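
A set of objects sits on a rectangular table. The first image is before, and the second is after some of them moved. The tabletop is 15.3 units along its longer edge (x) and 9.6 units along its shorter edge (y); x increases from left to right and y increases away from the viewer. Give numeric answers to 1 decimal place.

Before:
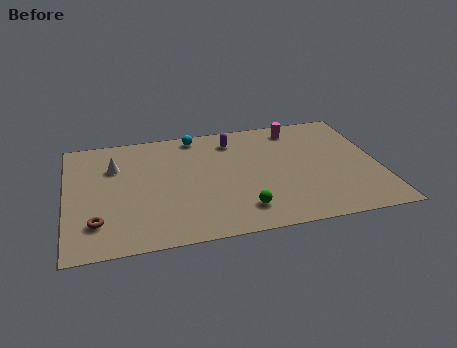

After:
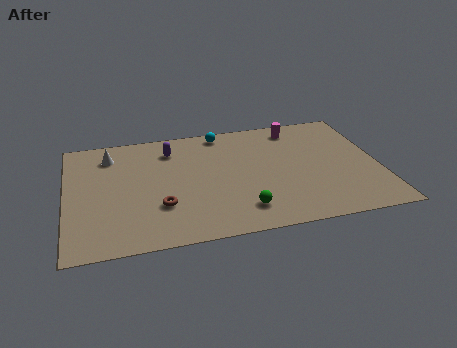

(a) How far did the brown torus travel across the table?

3.2

From (1.4, 2.3) to (4.5, 3.0), the brown torus covered √(3.1² + 0.7²) ≈ 3.2 units.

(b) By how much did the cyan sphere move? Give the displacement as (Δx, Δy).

(1.3, 0.0)

From the two frames, the cyan sphere sits at roughly (6.5, 8.6) before and (7.8, 8.6) after.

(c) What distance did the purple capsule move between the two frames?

3.1

From (8.3, 7.8) to (5.2, 7.6), the purple capsule covered √(3.1² + 0.2²) ≈ 3.1 units.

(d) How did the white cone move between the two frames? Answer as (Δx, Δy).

(-0.2, 1.0)

From the two frames, the white cone sits at roughly (2.4, 6.7) before and (2.2, 7.7) after.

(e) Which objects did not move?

the magenta cylinder and the green sphere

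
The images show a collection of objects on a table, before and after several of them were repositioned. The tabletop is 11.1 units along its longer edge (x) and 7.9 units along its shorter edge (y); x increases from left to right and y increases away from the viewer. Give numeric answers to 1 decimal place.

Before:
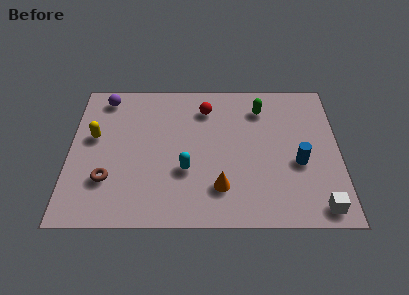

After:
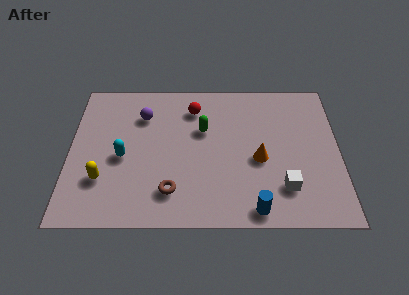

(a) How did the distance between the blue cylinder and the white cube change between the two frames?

-0.8

The distance was about 2.4 in the first image and 1.6 in the second, so they moved 0.8 units closer together.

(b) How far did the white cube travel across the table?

1.7

The white cube moved from about (10.2, 0.9) to (8.8, 1.9), a distance of √(1.4² + 1.0²) ≈ 1.7.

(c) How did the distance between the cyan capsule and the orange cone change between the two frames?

+3.9

They were about 1.7 units apart before and 5.6 after — 3.9 units further apart.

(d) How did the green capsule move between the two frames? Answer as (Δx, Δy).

(-2.4, -1.2)

The green capsule was at about (7.9, 6.2) and moved to about (5.5, 5.0).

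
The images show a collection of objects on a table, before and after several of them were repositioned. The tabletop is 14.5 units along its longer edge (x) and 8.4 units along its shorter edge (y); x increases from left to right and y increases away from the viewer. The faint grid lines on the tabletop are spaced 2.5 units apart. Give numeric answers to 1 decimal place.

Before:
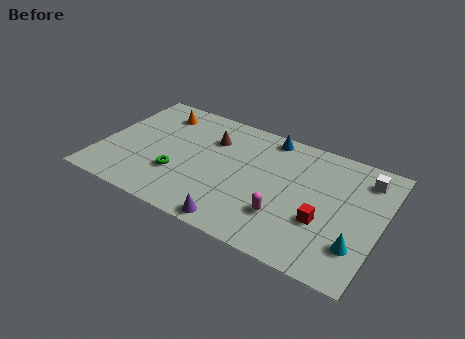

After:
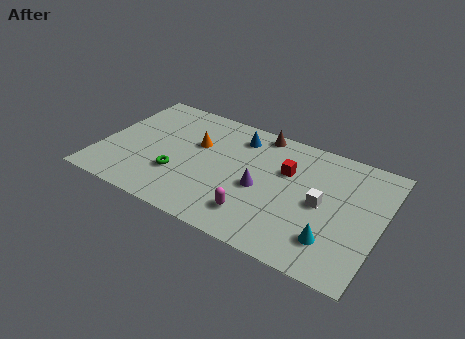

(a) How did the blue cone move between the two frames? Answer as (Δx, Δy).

(-1.5, -0.7)

The blue cone started near (8.3, 7.5) and ended near (6.8, 6.8).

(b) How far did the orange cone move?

2.7

The orange cone moved from about (2.5, 6.8) to (4.8, 5.3), a distance of √(2.3² + 1.5²) ≈ 2.7.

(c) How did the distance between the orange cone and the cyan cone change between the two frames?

-3.7

Before: roughly 11.9 units apart; after: 8.2. That's 3.7 units closer together.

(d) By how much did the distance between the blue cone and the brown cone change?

-1.9

Before: roughly 3.2 units apart; after: 1.3. That's 1.9 units closer together.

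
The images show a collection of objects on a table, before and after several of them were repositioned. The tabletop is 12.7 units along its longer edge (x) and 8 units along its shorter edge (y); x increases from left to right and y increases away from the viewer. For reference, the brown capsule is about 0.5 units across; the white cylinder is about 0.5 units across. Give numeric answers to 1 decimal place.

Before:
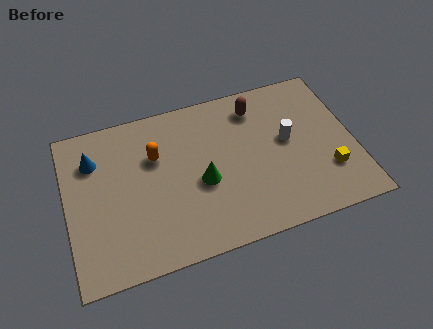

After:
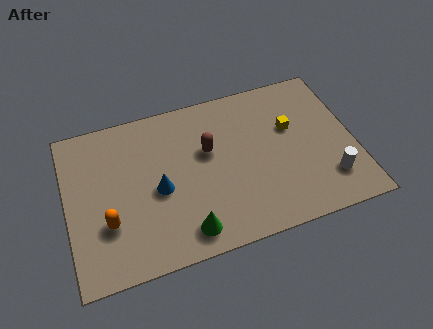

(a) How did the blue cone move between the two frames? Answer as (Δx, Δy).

(2.7, -2.3)

The blue cone started near (1.3, 5.9) and ended near (4.0, 3.6).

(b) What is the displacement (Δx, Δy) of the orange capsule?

(-2.3, -2.7)

From the two frames, the orange capsule sits at roughly (4.0, 5.3) before and (1.7, 2.6) after.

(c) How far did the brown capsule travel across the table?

2.8

The brown capsule moved from about (8.6, 6.5) to (6.3, 4.9), a distance of √(2.3² + 1.6²) ≈ 2.8.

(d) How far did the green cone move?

2.4

From (5.9, 3.4) to (5.0, 1.2), the green cone covered √(0.9² + 2.2²) ≈ 2.4 units.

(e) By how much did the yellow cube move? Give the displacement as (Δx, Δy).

(-1.4, 2.7)

The yellow cube started near (11.4, 2.3) and ended near (10.0, 5.0).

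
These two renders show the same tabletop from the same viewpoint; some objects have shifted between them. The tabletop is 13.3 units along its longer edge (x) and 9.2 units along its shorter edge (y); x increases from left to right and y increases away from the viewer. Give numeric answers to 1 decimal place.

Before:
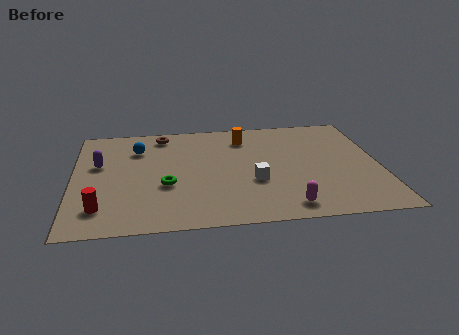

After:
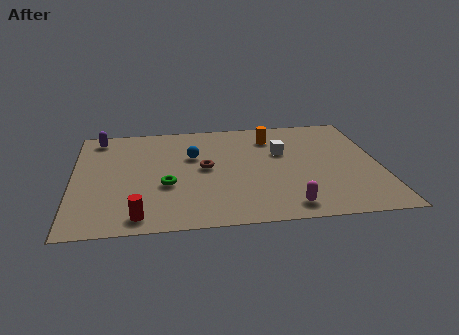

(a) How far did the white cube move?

2.7

The white cube moved from about (7.8, 3.4) to (9.1, 5.8), a distance of √(1.3² + 2.4²) ≈ 2.7.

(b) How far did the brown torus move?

3.7

From (3.9, 8.0) to (5.7, 4.8), the brown torus covered √(1.8² + 3.2²) ≈ 3.7 units.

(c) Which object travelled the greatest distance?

the brown torus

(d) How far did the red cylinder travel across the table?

1.8

The red cylinder was near (1.2, 1.9) before and (2.8, 1.1) after, so it travelled √(1.6² + 0.8²) ≈ 1.8 units.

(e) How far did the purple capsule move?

2.4

From (1.1, 5.6) to (1.1, 8.0), the purple capsule covered √(0.0² + 2.4²) ≈ 2.4 units.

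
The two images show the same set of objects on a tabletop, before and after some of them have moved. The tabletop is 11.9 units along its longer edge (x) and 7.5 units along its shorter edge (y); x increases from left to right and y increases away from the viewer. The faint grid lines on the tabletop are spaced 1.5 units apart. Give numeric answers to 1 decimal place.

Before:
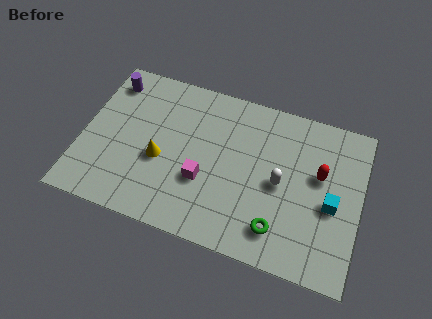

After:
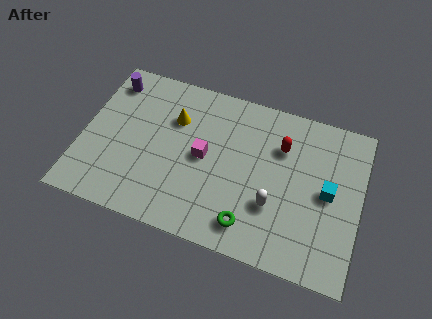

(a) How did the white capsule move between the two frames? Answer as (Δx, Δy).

(-0.2, -1.1)

The white capsule started near (8.5, 3.6) and ended near (8.3, 2.5).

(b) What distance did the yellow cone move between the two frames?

2.1

From (3.4, 3.1) to (3.8, 5.2), the yellow cone covered √(0.4² + 2.1²) ≈ 2.1 units.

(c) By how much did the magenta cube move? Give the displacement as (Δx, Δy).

(-0.1, 1.1)

From the two frames, the magenta cube sits at roughly (5.3, 2.7) before and (5.2, 3.8) after.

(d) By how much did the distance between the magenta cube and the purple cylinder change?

-0.7

Before: roughly 5.6 units apart; after: 4.9. That's 0.7 units closer together.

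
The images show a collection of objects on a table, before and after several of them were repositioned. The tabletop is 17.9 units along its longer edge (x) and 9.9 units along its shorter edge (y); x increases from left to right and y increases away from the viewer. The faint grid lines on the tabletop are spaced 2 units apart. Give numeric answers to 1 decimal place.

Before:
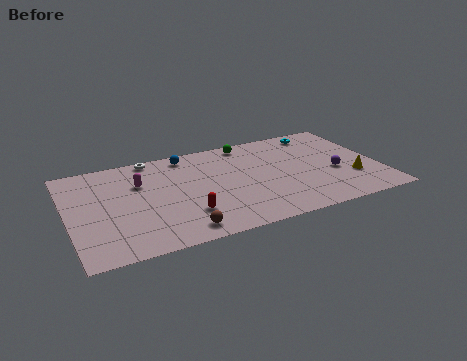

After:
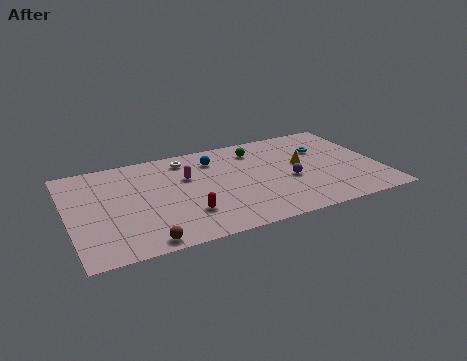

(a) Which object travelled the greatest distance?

the yellow cone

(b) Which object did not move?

the red capsule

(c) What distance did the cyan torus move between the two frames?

1.9

The cyan torus was near (15.0, 8.6) before and (14.9, 6.7) after, so it travelled √(0.1² + 1.9²) ≈ 1.9 units.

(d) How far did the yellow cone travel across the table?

3.6

The yellow cone moved from about (16.2, 3.1) to (13.5, 5.5), a distance of √(2.7² + 2.4²) ≈ 3.6.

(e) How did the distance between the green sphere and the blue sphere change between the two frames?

-1.1

The distance was about 3.6 in the first image and 2.5 in the second, so they moved 1.1 units closer together.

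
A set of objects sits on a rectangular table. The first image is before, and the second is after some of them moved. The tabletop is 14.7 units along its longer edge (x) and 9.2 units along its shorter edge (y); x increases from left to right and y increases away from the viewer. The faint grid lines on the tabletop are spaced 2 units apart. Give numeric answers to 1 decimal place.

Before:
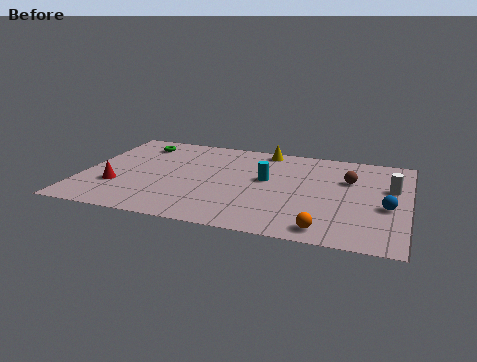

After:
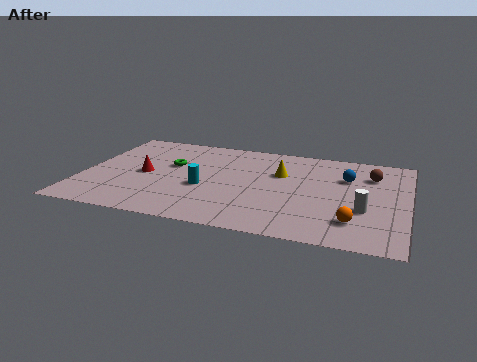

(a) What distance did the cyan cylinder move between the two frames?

3.1

From (8.3, 5.2) to (5.6, 3.7), the cyan cylinder covered √(2.7² + 1.5²) ≈ 3.1 units.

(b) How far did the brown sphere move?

1.2

The brown sphere was near (12.0, 6.1) before and (13.0, 6.8) after, so it travelled √(1.0² + 0.7²) ≈ 1.2 units.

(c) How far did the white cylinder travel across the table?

2.6

From (13.9, 5.7) to (12.8, 3.3), the white cylinder covered √(1.1² + 2.4²) ≈ 2.6 units.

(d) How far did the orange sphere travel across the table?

1.6

From (11.2, 1.1) to (12.4, 2.1), the orange sphere covered √(1.2² + 1.0²) ≈ 1.6 units.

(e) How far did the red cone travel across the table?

1.9

From (1.7, 2.9) to (2.8, 4.4), the red cone covered √(1.1² + 1.5²) ≈ 1.9 units.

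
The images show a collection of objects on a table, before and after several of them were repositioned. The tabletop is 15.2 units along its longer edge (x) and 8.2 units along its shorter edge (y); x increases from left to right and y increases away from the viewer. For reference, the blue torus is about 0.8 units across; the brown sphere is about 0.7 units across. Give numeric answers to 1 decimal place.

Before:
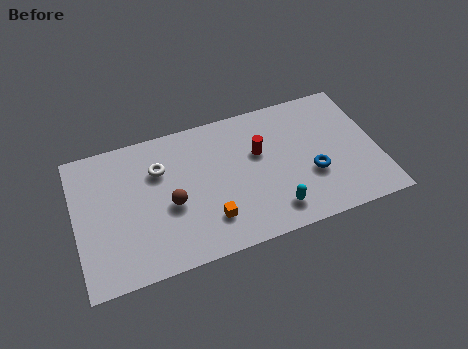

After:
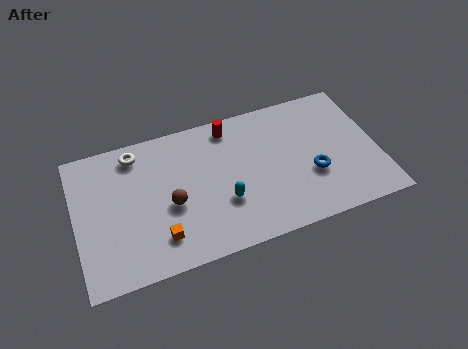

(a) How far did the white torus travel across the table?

1.7

The white torus moved from about (4.3, 5.7) to (3.2, 7.0), a distance of √(1.1² + 1.3²) ≈ 1.7.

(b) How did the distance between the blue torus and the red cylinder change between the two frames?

+2.3

They were about 3.3 units apart before and 5.6 after — 2.3 units further apart.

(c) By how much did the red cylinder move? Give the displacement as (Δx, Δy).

(-1.3, 2.0)

The red cylinder started near (9.3, 5.1) and ended near (8.0, 7.1).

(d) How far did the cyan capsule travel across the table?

2.7

The cyan capsule moved from about (9.7, 1.5) to (7.3, 2.8), a distance of √(2.4² + 1.3²) ≈ 2.7.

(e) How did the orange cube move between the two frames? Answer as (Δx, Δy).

(-2.5, -0.2)

The orange cube was at about (6.5, 2.0) and moved to about (4.0, 1.8).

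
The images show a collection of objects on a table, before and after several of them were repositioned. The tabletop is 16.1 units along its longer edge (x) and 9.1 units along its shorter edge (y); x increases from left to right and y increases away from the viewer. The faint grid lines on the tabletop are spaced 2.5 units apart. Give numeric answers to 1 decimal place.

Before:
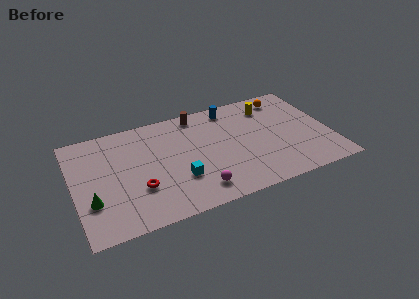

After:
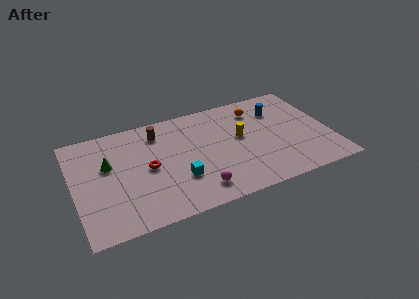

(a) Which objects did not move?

the magenta sphere and the cyan cube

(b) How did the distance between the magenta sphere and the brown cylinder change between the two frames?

-0.5

The distance was about 6.5 in the first image and 6.0 in the second, so they moved 0.5 units closer together.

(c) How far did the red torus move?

1.7

The red torus moved from about (3.9, 3.0) to (4.6, 4.5), a distance of √(0.7² + 1.5²) ≈ 1.7.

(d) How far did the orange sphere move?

2.0

From (13.7, 7.7) to (11.8, 7.2), the orange sphere covered √(1.9² + 0.5²) ≈ 2.0 units.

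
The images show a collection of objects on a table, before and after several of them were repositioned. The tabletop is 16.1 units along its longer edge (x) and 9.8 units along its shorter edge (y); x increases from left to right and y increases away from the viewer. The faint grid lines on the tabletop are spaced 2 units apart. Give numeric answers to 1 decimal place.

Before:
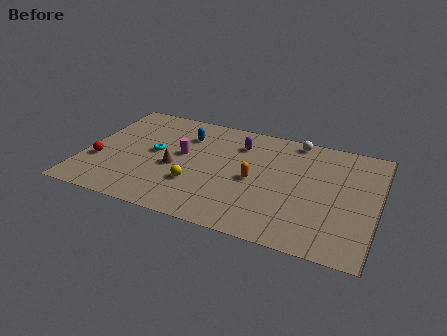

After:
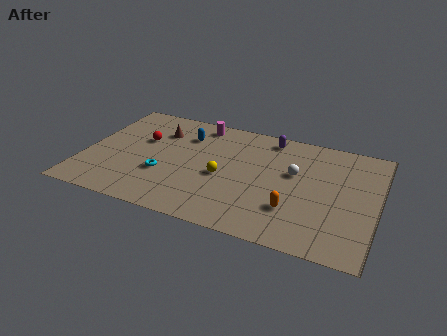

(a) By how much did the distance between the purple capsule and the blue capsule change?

+1.8

The distance was about 3.0 in the first image and 4.8 in the second, so they moved 1.8 units further apart.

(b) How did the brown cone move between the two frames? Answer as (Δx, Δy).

(-1.2, 3.0)

From the two frames, the brown cone sits at roughly (5.0, 4.2) before and (3.8, 7.2) after.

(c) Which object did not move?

the blue capsule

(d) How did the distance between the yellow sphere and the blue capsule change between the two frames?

-0.5

Before: roughly 4.3 units apart; after: 3.8. That's 0.5 units closer together.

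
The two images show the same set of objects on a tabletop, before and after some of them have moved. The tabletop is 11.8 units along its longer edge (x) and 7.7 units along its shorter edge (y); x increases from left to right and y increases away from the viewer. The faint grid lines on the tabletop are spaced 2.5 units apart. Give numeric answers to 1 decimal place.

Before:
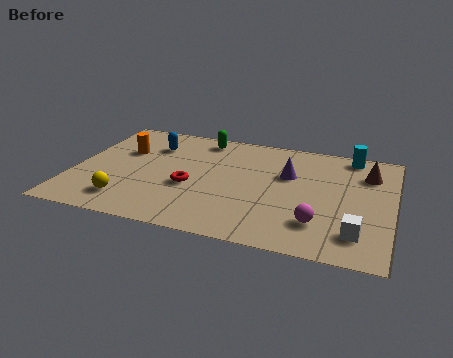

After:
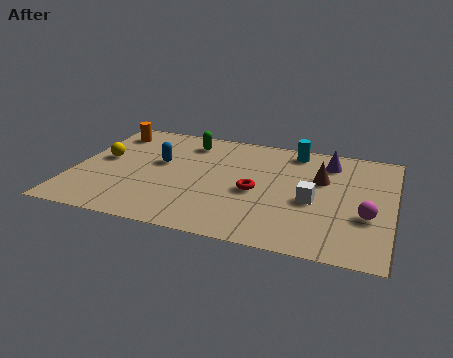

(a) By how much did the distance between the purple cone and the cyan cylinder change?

-1.6

Before: roughly 3.0 units apart; after: 1.4. That's 1.6 units closer together.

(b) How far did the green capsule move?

0.6

The green capsule was near (4.5, 6.7) before and (4.0, 6.3) after, so it travelled √(0.5² + 0.4²) ≈ 0.6 units.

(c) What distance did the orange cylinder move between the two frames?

1.5

The orange cylinder moved from about (1.7, 5.0) to (1.0, 6.3), a distance of √(0.7² + 1.3²) ≈ 1.5.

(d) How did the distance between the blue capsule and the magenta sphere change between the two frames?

+0.5

They were about 7.5 units apart before and 8.0 after — 0.5 units further apart.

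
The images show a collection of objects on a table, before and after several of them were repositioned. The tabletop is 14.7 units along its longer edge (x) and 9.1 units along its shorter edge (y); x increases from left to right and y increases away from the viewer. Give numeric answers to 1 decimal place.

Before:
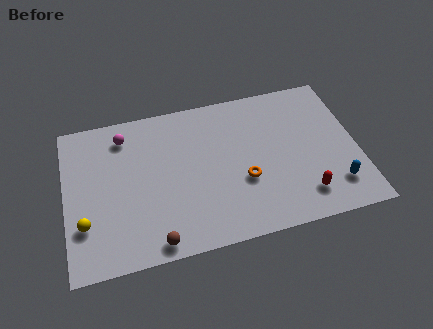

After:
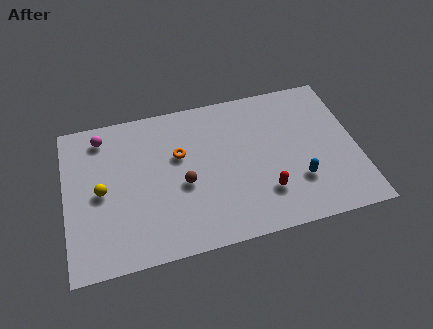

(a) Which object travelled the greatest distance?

the orange torus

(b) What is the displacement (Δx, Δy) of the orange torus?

(-3.1, 2.3)

From the two frames, the orange torus sits at roughly (8.9, 3.4) before and (5.8, 5.7) after.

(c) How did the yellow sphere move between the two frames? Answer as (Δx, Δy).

(0.9, 1.7)

The yellow sphere started near (0.9, 2.7) and ended near (1.8, 4.4).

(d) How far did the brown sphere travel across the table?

3.4

From (4.3, 0.9) to (5.9, 3.9), the brown sphere covered √(1.6² + 3.0²) ≈ 3.4 units.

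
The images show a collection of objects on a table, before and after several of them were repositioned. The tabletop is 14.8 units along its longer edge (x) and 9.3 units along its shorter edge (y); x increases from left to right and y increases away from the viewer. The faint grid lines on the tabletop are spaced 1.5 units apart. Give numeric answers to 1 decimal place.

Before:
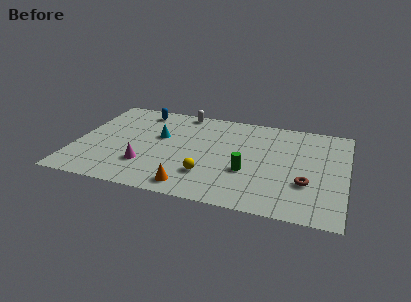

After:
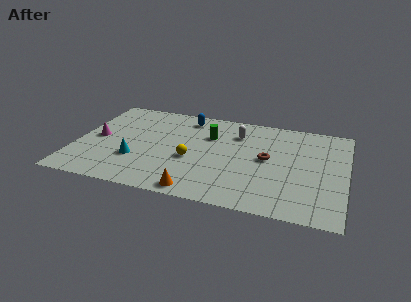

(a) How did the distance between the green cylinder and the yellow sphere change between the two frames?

+0.4

They were about 2.3 units apart before and 2.7 after — 0.4 units further apart.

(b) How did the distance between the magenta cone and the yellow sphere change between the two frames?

+2.0

They were about 3.4 units apart before and 5.4 after — 2.0 units further apart.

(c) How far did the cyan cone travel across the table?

2.8

The cyan cone moved from about (4.5, 5.6) to (3.4, 3.0), a distance of √(1.1² + 2.6²) ≈ 2.8.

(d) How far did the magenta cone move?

3.5

From (4.0, 2.6) to (1.1, 4.6), the magenta cone covered √(2.9² + 2.0²) ≈ 3.5 units.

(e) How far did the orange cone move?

0.5

The orange cone moved from about (6.6, 1.2) to (7.0, 0.9), a distance of √(0.4² + 0.3²) ≈ 0.5.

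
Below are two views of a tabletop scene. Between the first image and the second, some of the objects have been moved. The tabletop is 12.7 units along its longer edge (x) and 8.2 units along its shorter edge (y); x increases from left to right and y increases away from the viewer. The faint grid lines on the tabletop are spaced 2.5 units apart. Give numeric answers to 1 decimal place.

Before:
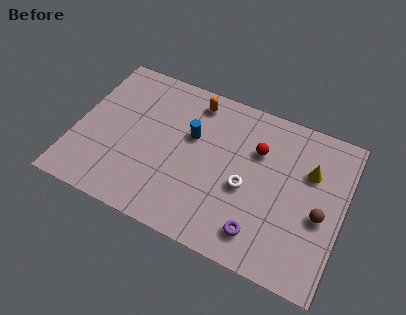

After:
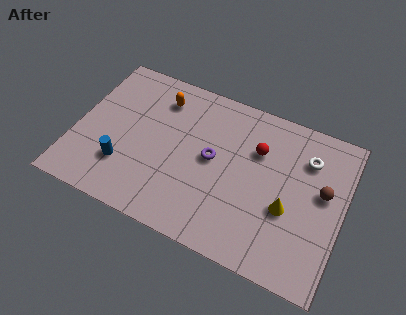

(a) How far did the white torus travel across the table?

3.7

The white torus was near (8.2, 3.5) before and (10.8, 6.1) after, so it travelled √(2.6² + 2.6²) ≈ 3.7 units.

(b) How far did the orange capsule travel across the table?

1.7

The orange capsule moved from about (5.3, 7.0) to (3.7, 6.5), a distance of √(1.6² + 0.5²) ≈ 1.7.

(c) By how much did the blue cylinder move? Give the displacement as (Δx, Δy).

(-2.9, -2.8)

The blue cylinder started near (5.4, 5.1) and ended near (2.5, 2.3).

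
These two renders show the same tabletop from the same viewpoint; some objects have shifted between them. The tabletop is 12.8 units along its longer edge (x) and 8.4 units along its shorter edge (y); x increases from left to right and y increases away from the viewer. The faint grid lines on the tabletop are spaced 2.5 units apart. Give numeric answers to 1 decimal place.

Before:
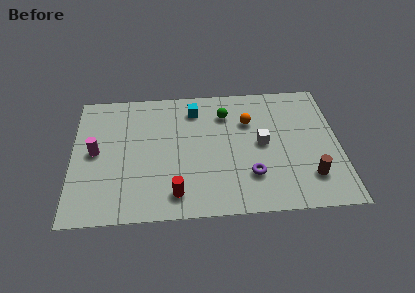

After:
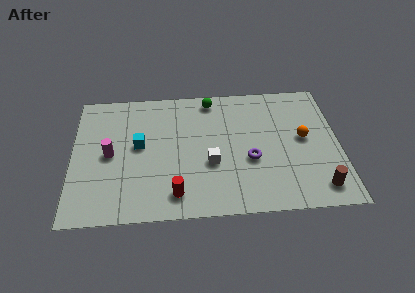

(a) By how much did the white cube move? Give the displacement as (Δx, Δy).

(-2.5, -1.1)

The white cube was at about (9.1, 4.3) and moved to about (6.6, 3.2).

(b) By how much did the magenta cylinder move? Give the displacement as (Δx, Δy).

(0.7, -0.2)

The magenta cylinder was at about (1.1, 4.3) and moved to about (1.8, 4.1).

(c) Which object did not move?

the red cylinder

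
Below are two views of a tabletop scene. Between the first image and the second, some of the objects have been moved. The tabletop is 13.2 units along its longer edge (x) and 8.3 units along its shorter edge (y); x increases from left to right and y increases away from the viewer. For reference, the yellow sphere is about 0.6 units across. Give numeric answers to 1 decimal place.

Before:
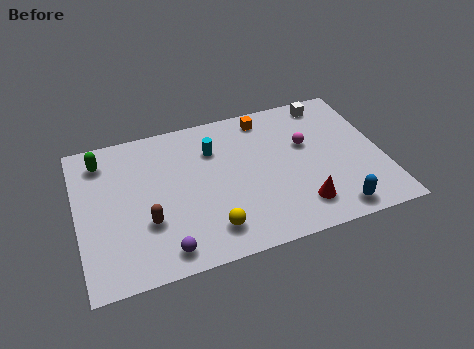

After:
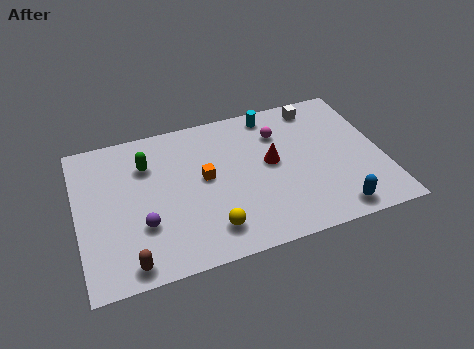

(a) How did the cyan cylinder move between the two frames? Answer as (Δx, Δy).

(2.7, 1.3)

From the two frames, the cyan cylinder sits at roughly (6.0, 6.0) before and (8.7, 7.3) after.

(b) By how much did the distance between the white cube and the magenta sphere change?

-0.4

Before: roughly 2.5 units apart; after: 2.1. That's 0.4 units closer together.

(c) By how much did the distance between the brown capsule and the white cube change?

+1.3

The distance was about 9.4 in the first image and 10.7 in the second, so they moved 1.3 units further apart.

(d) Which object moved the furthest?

the orange cube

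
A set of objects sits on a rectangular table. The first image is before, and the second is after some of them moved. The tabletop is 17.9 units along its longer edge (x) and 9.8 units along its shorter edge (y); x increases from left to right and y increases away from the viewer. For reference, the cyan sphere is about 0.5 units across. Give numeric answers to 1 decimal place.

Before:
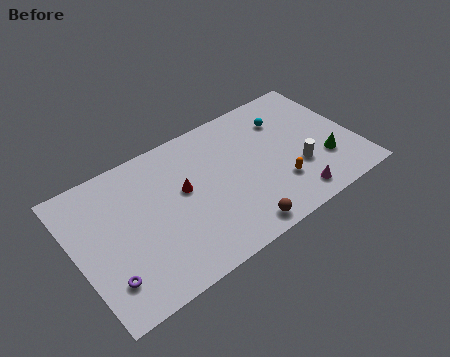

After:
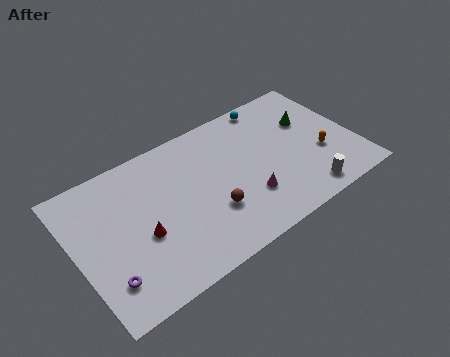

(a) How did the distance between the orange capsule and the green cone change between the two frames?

-0.3

Before: roughly 3.1 units apart; after: 2.8. That's 0.3 units closer together.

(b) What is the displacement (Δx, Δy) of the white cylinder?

(0.1, -2.0)

The white cylinder started near (14.0, 3.3) and ended near (14.1, 1.3).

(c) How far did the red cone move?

3.3

From (6.9, 5.6) to (4.0, 4.0), the red cone covered √(2.9² + 1.6²) ≈ 3.3 units.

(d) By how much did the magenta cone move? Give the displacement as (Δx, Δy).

(-2.7, 1.5)

The magenta cone was at about (13.3, 1.4) and moved to about (10.6, 2.9).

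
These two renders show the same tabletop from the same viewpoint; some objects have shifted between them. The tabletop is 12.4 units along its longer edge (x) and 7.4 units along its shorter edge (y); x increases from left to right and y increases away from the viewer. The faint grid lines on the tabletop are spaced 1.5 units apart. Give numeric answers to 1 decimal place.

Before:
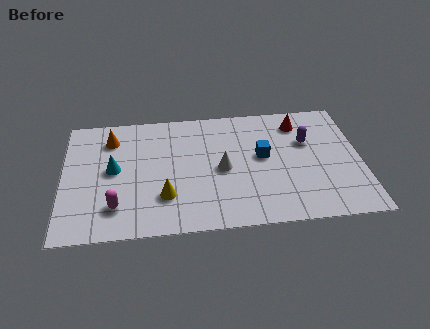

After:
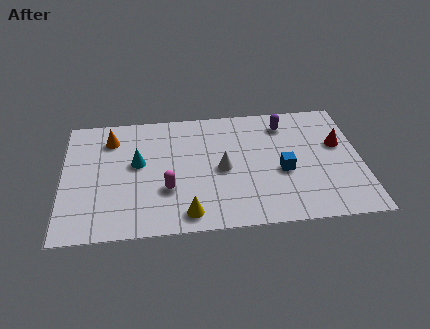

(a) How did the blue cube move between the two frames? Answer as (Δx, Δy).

(0.8, -1.0)

From the two frames, the blue cube sits at roughly (8.3, 4.1) before and (9.1, 3.1) after.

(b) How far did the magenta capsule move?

2.2

From (2.2, 1.7) to (4.3, 2.5), the magenta capsule covered √(2.1² + 0.8²) ≈ 2.2 units.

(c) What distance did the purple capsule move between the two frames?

1.5

From (10.2, 4.8) to (9.3, 6.0), the purple capsule covered √(0.9² + 1.2²) ≈ 1.5 units.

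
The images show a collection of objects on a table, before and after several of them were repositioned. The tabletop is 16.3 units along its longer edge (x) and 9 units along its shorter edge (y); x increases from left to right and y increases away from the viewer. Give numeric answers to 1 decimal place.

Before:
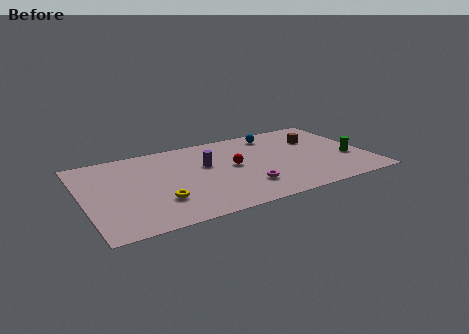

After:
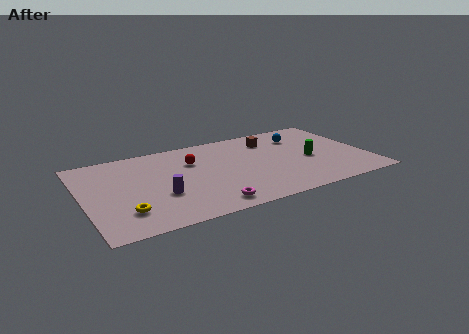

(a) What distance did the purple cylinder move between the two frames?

3.7

From (7.1, 5.5) to (4.2, 3.2), the purple cylinder covered √(2.9² + 2.3²) ≈ 3.7 units.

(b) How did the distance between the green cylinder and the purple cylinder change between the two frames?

+0.4

The distance was about 8.4 in the first image and 8.8 in the second, so they moved 0.4 units further apart.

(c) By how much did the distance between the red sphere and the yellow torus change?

+0.9

They were about 5.0 units apart before and 5.9 after — 0.9 units further apart.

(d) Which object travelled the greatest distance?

the purple cylinder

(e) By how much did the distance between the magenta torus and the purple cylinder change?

-0.5

The distance was about 3.7 in the first image and 3.2 in the second, so they moved 0.5 units closer together.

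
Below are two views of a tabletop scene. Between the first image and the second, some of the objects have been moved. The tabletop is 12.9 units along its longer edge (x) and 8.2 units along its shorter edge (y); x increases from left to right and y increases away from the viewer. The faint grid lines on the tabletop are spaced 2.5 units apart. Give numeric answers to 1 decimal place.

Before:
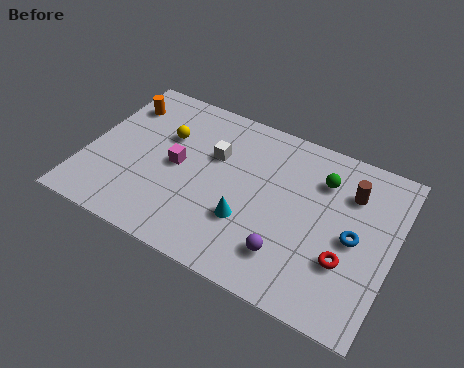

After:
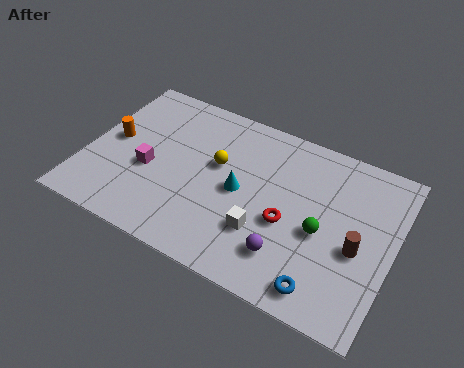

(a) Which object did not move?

the purple sphere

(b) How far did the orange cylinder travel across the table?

2.0

From (1.0, 6.3) to (1.0, 4.3), the orange cylinder covered √(0.0² + 2.0²) ≈ 2.0 units.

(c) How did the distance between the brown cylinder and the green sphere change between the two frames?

+0.3

They were about 1.2 units apart before and 1.5 after — 0.3 units further apart.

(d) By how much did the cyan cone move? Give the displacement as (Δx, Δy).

(-0.5, 1.3)

From the two frames, the cyan cone sits at roughly (7.0, 2.7) before and (6.5, 4.0) after.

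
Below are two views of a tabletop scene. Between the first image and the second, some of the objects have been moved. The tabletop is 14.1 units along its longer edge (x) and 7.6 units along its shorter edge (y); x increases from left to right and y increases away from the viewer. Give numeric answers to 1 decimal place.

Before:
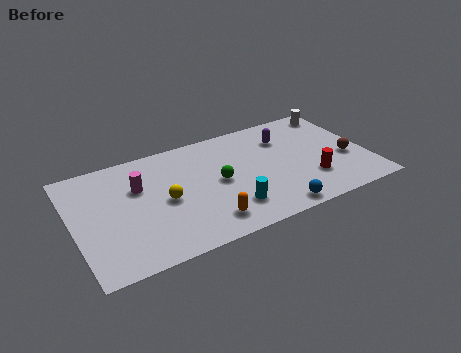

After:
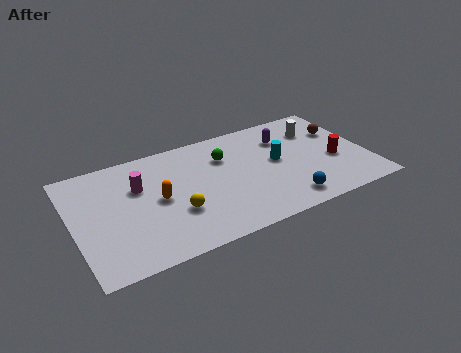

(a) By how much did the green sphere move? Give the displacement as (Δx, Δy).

(0.5, 1.6)

The green sphere started near (6.9, 3.8) and ended near (7.4, 5.4).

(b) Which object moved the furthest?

the cyan cylinder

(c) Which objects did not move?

the purple capsule and the magenta cylinder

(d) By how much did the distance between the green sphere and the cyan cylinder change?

+0.7

The distance was about 2.0 in the first image and 2.7 in the second, so they moved 0.7 units further apart.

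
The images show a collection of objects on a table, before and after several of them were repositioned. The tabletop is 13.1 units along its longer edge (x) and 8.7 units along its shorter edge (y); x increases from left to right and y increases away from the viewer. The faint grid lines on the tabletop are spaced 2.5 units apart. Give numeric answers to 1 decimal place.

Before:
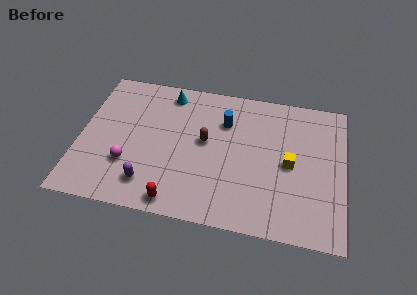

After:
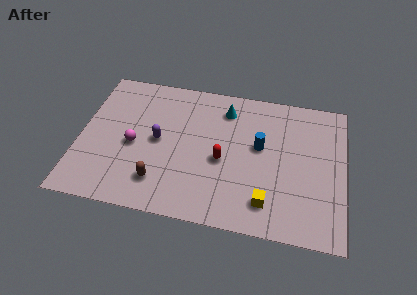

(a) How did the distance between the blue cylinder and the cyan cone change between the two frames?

-0.5

They were about 3.2 units apart before and 2.7 after — 0.5 units closer together.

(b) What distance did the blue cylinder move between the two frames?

2.2

The blue cylinder moved from about (7.1, 6.2) to (8.9, 5.0), a distance of √(1.8² + 1.2²) ≈ 2.2.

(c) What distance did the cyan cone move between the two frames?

2.9

The cyan cone was near (4.2, 7.5) before and (7.1, 7.0) after, so it travelled √(2.9² + 0.5²) ≈ 2.9 units.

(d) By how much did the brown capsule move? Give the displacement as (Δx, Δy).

(-2.1, -2.9)

The brown capsule started near (6.2, 4.8) and ended near (4.1, 1.9).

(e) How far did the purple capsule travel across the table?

2.7

The purple capsule was near (3.6, 1.7) before and (3.9, 4.4) after, so it travelled √(0.3² + 2.7²) ≈ 2.7 units.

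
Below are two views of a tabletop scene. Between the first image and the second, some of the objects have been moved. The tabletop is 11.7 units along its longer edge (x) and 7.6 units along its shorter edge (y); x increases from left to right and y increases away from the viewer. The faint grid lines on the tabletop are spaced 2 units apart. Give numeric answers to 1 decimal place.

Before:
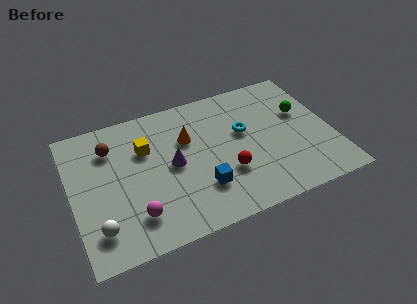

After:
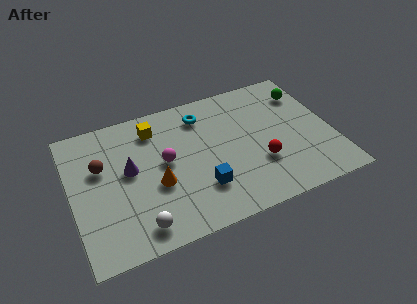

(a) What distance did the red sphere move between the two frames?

1.5

The red sphere was near (6.8, 2.5) before and (8.3, 2.5) after, so it travelled √(1.5² + 0.0²) ≈ 1.5 units.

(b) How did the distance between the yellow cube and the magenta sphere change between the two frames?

-1.5

The distance was about 3.5 in the first image and 2.0 in the second, so they moved 1.5 units closer together.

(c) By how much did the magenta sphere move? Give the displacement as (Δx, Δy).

(1.6, 2.4)

The magenta sphere was at about (2.6, 1.7) and moved to about (4.2, 4.1).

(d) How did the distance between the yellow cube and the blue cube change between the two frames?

+0.6

The distance was about 3.7 in the first image and 4.3 in the second, so they moved 0.6 units further apart.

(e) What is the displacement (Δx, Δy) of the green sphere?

(0.3, 1.1)

The green sphere was at about (10.5, 4.7) and moved to about (10.8, 5.8).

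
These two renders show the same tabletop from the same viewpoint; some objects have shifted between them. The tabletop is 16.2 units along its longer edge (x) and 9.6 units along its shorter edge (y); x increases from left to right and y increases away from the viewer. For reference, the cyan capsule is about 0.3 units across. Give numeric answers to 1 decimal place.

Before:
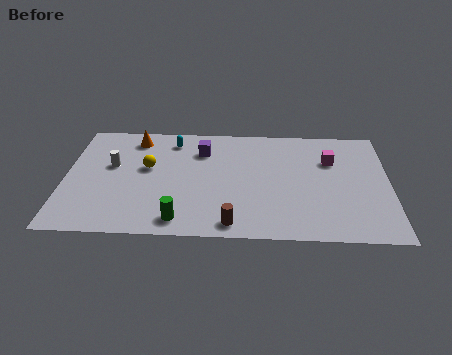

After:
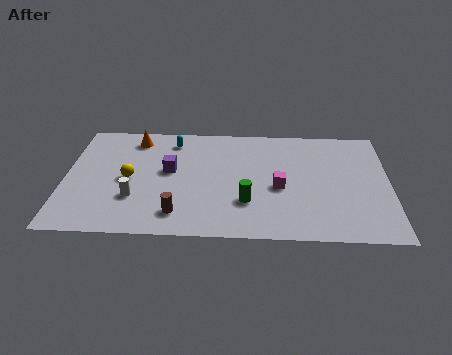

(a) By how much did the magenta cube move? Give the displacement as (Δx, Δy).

(-2.6, -2.4)

The magenta cube was at about (13.3, 6.6) and moved to about (10.7, 4.2).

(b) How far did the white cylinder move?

3.0

From (2.3, 5.7) to (3.5, 3.0), the white cylinder covered √(1.2² + 2.7²) ≈ 3.0 units.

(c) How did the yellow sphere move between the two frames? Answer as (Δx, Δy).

(-0.9, -1.0)

The yellow sphere was at about (4.1, 5.6) and moved to about (3.2, 4.6).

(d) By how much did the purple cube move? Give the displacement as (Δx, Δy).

(-1.6, -1.8)

The purple cube was at about (6.8, 7.2) and moved to about (5.2, 5.4).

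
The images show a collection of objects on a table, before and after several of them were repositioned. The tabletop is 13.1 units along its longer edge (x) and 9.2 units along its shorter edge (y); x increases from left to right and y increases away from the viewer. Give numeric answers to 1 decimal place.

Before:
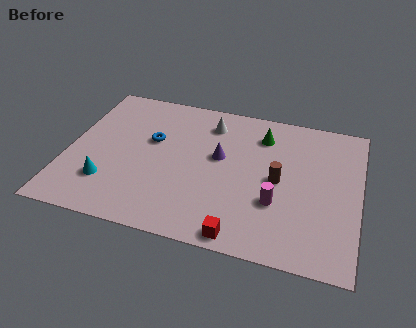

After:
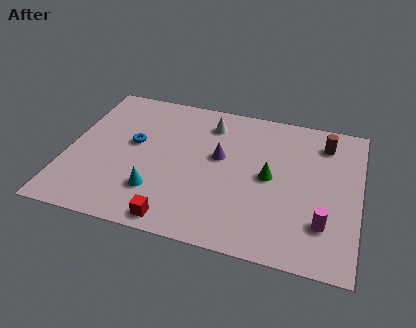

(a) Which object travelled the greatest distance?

the brown cylinder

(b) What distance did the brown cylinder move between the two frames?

3.5

The brown cylinder was near (9.5, 4.5) before and (11.4, 7.4) after, so it travelled √(1.9² + 2.9²) ≈ 3.5 units.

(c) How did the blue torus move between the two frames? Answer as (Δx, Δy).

(-0.8, -0.4)

The blue torus started near (3.7, 5.6) and ended near (2.9, 5.2).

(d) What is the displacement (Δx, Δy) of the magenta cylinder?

(2.1, -0.7)

The magenta cylinder was at about (9.5, 3.1) and moved to about (11.6, 2.4).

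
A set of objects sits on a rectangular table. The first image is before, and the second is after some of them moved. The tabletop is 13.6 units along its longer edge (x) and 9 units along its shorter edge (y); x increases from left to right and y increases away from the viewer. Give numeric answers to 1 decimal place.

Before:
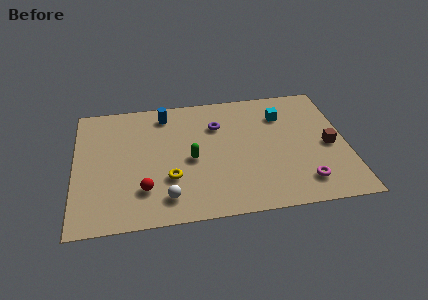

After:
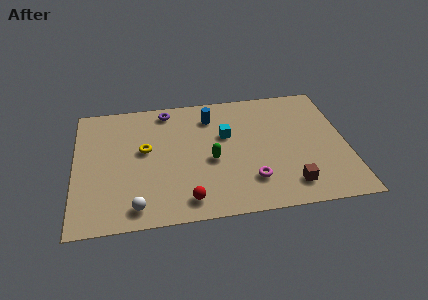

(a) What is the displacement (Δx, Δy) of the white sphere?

(-1.5, -0.4)

The white sphere started near (4.5, 1.6) and ended near (3.0, 1.2).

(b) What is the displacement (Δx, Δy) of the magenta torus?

(-2.6, 0.5)

The magenta torus was at about (11.3, 1.7) and moved to about (8.7, 2.2).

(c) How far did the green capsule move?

1.0

From (5.8, 4.1) to (6.8, 3.9), the green capsule covered √(1.0² + 0.2²) ≈ 1.0 units.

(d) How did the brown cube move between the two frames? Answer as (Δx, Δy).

(-2.1, -2.5)

The brown cube was at about (12.7, 4.1) and moved to about (10.6, 1.6).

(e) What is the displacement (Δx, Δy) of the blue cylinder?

(2.3, -0.5)

From the two frames, the blue cylinder sits at roughly (4.6, 7.6) before and (6.9, 7.1) after.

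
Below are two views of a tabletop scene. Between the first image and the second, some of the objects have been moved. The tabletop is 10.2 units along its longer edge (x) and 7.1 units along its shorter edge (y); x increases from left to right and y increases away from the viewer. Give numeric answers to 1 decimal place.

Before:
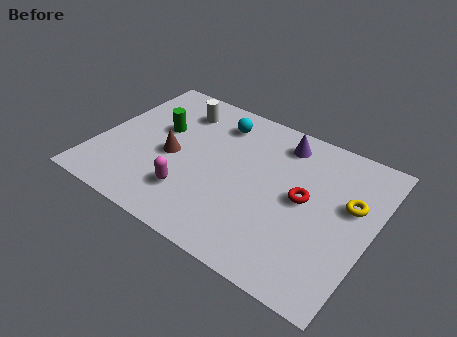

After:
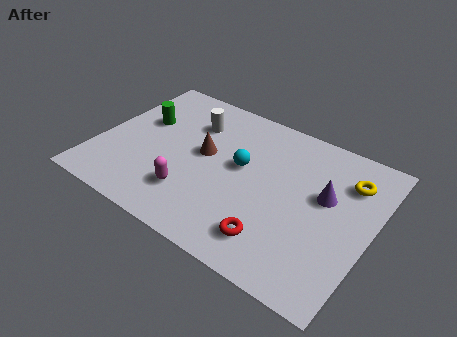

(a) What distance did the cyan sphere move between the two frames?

2.1

The cyan sphere moved from about (4.1, 5.7) to (5.3, 4.0), a distance of √(1.2² + 1.7²) ≈ 2.1.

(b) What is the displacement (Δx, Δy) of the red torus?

(-0.7, -2.3)

The red torus was at about (7.7, 3.7) and moved to about (7.0, 1.4).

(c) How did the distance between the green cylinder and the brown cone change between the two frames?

+1.2

The distance was about 1.3 in the first image and 2.5 in the second, so they moved 1.2 units further apart.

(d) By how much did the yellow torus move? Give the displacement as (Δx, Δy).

(-0.2, 1.0)

The yellow torus started near (9.3, 4.3) and ended near (9.1, 5.3).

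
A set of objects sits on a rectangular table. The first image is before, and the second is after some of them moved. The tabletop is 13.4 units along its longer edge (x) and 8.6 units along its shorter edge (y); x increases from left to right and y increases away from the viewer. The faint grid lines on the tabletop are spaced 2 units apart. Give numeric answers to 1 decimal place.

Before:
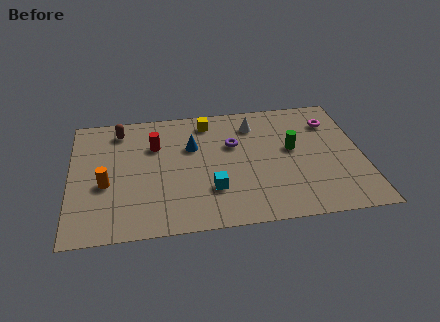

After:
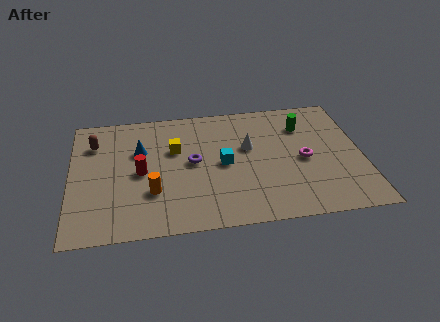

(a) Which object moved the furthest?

the magenta torus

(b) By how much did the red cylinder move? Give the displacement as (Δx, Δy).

(-0.7, -1.8)

The red cylinder was at about (3.9, 5.9) and moved to about (3.2, 4.1).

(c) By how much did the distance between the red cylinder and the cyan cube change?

-0.4

Before: roughly 4.2 units apart; after: 3.8. That's 0.4 units closer together.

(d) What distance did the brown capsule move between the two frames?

1.4

The brown capsule moved from about (2.3, 7.2) to (1.1, 6.4), a distance of √(1.2² + 0.8²) ≈ 1.4.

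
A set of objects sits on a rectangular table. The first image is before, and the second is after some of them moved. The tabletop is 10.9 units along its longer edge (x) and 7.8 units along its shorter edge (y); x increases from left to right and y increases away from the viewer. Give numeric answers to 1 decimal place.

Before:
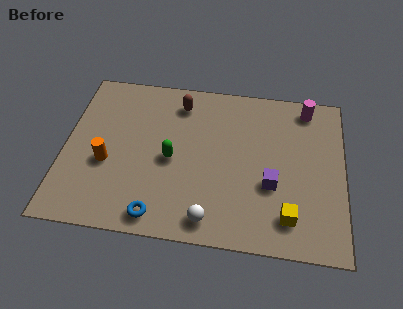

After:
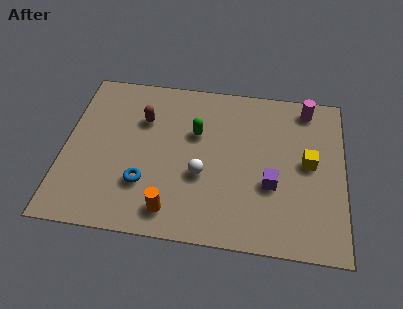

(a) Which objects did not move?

the purple cube and the magenta cylinder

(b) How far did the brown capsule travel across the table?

1.7

The brown capsule moved from about (4.4, 6.4) to (3.0, 5.4), a distance of √(1.4² + 1.0²) ≈ 1.7.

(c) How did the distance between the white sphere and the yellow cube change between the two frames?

+1.2

The distance was about 3.0 in the first image and 4.2 in the second, so they moved 1.2 units further apart.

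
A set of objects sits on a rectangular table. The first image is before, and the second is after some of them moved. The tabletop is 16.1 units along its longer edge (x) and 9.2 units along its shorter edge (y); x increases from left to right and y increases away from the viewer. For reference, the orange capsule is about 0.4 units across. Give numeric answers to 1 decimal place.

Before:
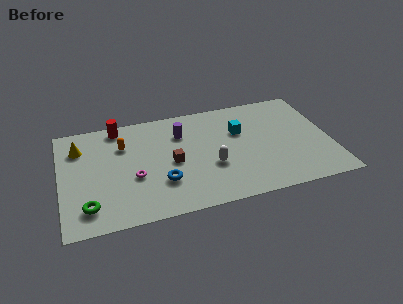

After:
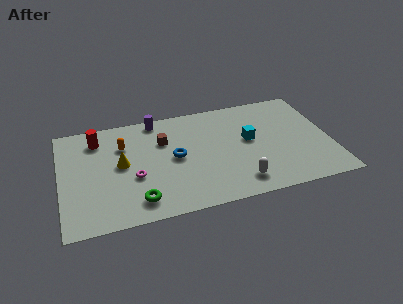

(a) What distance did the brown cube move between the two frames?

2.0

The brown cube moved from about (6.6, 4.3) to (6.2, 6.3), a distance of √(0.4² + 2.0²) ≈ 2.0.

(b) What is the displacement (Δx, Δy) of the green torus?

(2.9, -0.2)

The green torus was at about (1.5, 1.8) and moved to about (4.4, 1.6).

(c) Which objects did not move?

the orange capsule and the magenta torus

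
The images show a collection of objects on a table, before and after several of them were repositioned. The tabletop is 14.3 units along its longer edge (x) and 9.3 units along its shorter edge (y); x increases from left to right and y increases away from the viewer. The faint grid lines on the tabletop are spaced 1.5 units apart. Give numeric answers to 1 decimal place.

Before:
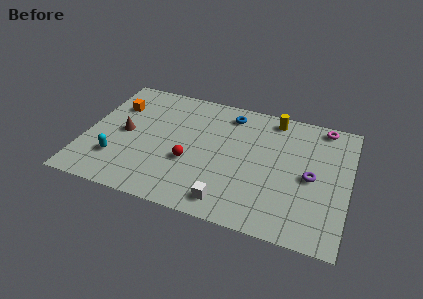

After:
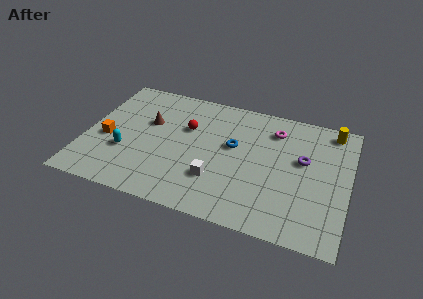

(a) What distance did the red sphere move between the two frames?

2.5

The red sphere moved from about (5.8, 3.5) to (5.4, 6.0), a distance of √(0.4² + 2.5²) ≈ 2.5.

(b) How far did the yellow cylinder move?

3.2

From (10.0, 8.2) to (13.2, 8.2), the yellow cylinder covered √(3.2² + 0.0²) ≈ 3.2 units.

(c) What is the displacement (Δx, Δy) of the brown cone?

(1.2, 1.2)

The brown cone was at about (2.1, 4.6) and moved to about (3.3, 5.8).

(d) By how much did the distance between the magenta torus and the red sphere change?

-3.6

The distance was about 8.5 in the first image and 4.9 in the second, so they moved 3.6 units closer together.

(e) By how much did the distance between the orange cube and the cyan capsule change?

-2.8

The distance was about 4.1 in the first image and 1.3 in the second, so they moved 2.8 units closer together.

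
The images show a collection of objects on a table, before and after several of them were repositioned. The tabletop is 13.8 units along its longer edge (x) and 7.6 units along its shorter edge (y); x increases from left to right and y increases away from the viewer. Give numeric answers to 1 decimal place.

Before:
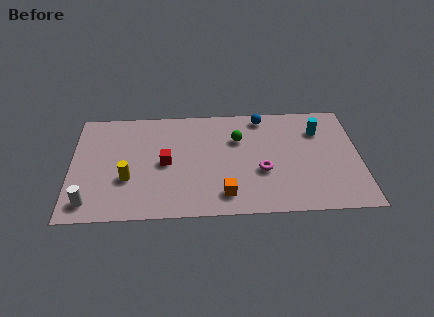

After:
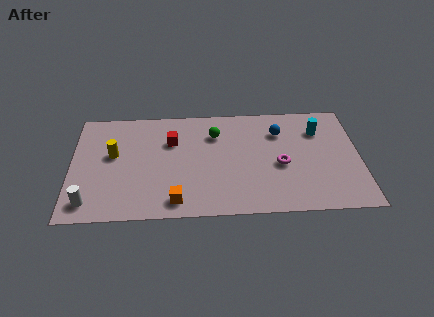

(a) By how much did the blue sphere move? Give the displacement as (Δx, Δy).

(0.8, -1.1)

From the two frames, the blue sphere sits at roughly (9.2, 6.7) before and (10.0, 5.6) after.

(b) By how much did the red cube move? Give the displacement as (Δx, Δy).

(0.3, 1.5)

From the two frames, the red cube sits at roughly (4.5, 3.7) before and (4.8, 5.2) after.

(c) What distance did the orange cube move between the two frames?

2.3

The orange cube was near (7.3, 1.4) before and (5.0, 1.1) after, so it travelled √(2.3² + 0.3²) ≈ 2.3 units.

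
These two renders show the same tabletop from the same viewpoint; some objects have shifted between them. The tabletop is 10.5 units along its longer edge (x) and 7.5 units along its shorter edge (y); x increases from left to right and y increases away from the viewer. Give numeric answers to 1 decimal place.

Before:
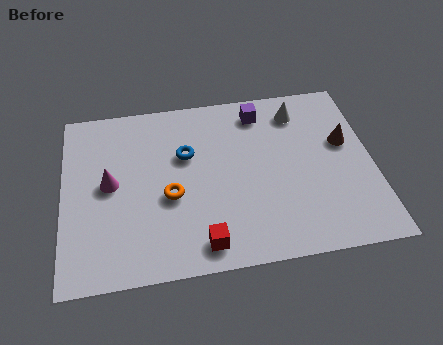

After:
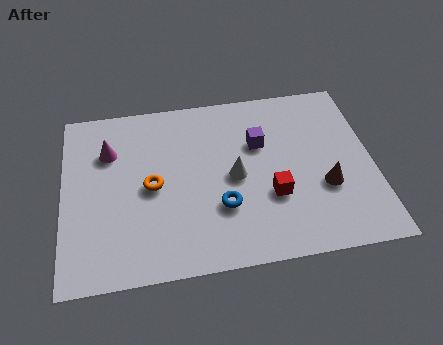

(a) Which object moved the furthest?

the white cone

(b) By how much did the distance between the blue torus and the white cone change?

-2.8

Before: roughly 4.1 units apart; after: 1.3. That's 2.8 units closer together.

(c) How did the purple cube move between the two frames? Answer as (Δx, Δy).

(-0.1, -1.4)

The purple cube started near (6.8, 6.3) and ended near (6.7, 4.9).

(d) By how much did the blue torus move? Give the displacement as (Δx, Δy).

(1.1, -2.4)

From the two frames, the blue torus sits at roughly (4.2, 4.8) before and (5.3, 2.4) after.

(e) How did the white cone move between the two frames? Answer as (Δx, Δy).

(-2.3, -2.5)

From the two frames, the white cone sits at roughly (8.1, 6.1) before and (5.8, 3.6) after.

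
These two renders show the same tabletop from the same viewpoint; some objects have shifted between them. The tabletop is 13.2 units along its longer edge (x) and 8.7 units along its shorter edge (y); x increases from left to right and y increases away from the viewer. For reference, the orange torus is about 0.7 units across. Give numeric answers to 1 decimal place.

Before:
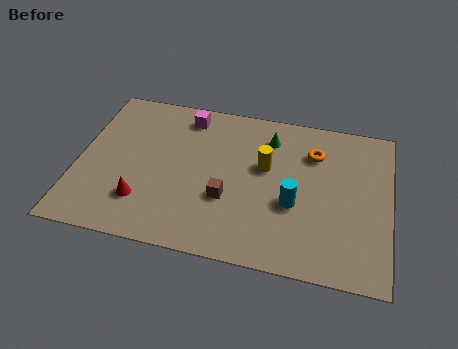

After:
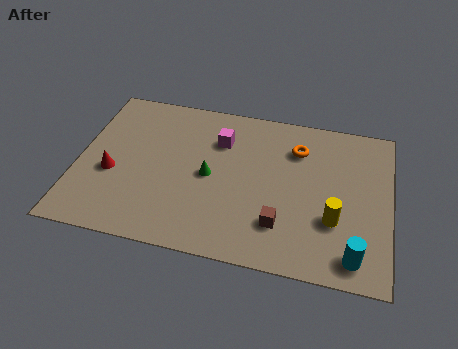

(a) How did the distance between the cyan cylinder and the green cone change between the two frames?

+3.2

They were about 3.7 units apart before and 6.9 after — 3.2 units further apart.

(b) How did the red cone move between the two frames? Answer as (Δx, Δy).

(-1.4, 1.3)

The red cone was at about (2.9, 2.2) and moved to about (1.5, 3.5).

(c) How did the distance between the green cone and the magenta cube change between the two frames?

-1.5

Before: roughly 3.6 units apart; after: 2.1. That's 1.5 units closer together.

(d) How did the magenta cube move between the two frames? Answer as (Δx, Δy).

(1.5, -1.1)

The magenta cube was at about (4.4, 7.4) and moved to about (5.9, 6.3).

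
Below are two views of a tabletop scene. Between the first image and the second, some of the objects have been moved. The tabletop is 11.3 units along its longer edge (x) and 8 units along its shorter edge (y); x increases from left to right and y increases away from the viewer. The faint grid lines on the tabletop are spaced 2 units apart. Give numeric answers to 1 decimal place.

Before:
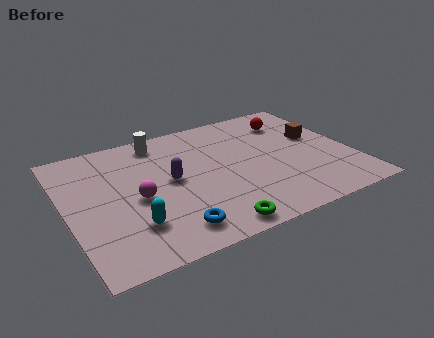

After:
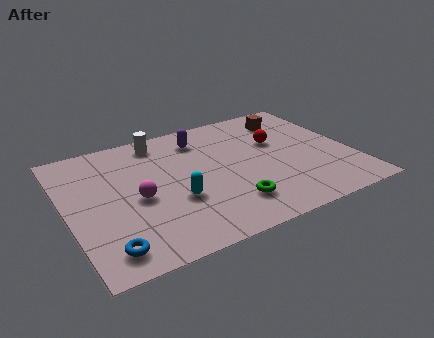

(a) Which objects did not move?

the magenta sphere and the white cylinder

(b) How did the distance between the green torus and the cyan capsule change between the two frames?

-0.9

The distance was about 3.2 in the first image and 2.3 in the second, so they moved 0.9 units closer together.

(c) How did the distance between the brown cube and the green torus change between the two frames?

-0.7

They were about 6.3 units apart before and 5.6 after — 0.7 units closer together.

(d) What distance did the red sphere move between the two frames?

1.4

The red sphere moved from about (9.3, 6.2) to (8.5, 5.0), a distance of √(0.8² + 1.2²) ≈ 1.4.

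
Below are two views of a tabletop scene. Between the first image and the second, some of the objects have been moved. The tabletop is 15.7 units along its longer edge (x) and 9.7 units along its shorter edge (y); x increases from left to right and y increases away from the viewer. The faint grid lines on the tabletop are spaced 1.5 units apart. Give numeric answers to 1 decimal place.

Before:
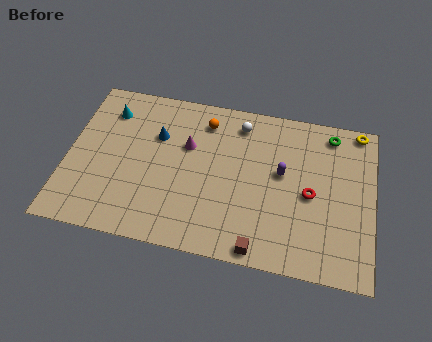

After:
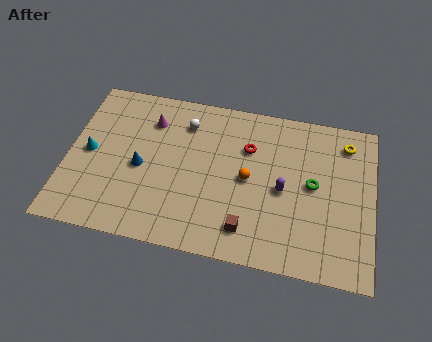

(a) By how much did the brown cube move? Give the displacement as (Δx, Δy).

(-0.7, 1.0)

From the two frames, the brown cube sits at roughly (10.1, 0.8) before and (9.4, 1.8) after.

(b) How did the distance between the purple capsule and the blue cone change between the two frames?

+0.7

They were about 6.6 units apart before and 7.3 after — 0.7 units further apart.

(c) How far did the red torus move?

4.0

The red torus was near (12.5, 4.5) before and (9.2, 6.7) after, so it travelled √(3.3² + 2.2²) ≈ 4.0 units.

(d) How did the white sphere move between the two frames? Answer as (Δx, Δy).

(-2.8, -0.5)

The white sphere was at about (8.7, 8.1) and moved to about (5.9, 7.6).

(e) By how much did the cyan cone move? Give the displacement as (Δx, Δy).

(-0.8, -2.8)

From the two frames, the cyan cone sits at roughly (1.9, 7.6) before and (1.1, 4.8) after.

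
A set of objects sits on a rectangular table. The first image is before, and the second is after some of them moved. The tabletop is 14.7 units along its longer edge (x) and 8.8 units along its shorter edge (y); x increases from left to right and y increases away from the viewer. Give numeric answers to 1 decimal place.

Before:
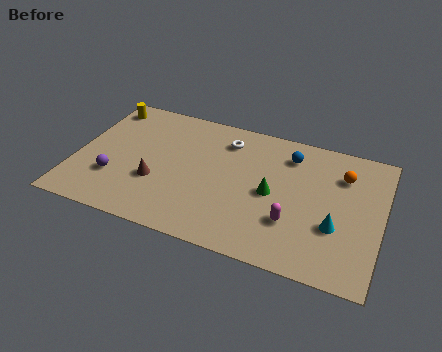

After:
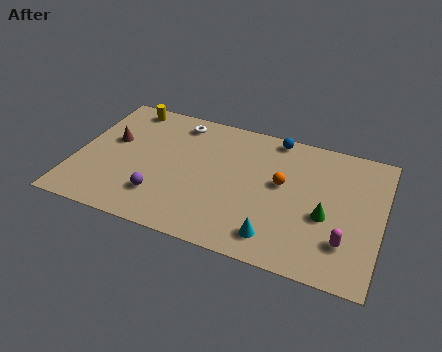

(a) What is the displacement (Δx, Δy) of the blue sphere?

(-0.8, 1.0)

The blue sphere started near (10.1, 7.0) and ended near (9.3, 8.0).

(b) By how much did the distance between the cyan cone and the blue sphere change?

+1.9

The distance was about 4.6 in the first image and 6.5 in the second, so they moved 1.9 units further apart.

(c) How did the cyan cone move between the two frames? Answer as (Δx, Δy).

(-2.7, -1.6)

From the two frames, the cyan cone sits at roughly (12.6, 3.1) before and (9.9, 1.5) after.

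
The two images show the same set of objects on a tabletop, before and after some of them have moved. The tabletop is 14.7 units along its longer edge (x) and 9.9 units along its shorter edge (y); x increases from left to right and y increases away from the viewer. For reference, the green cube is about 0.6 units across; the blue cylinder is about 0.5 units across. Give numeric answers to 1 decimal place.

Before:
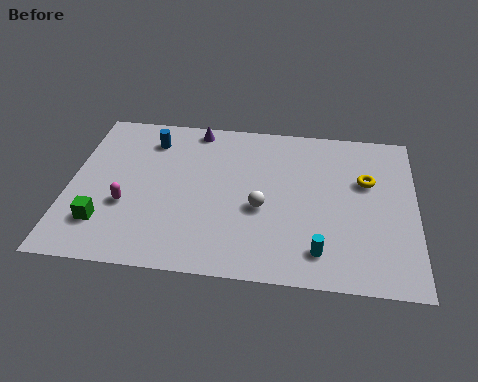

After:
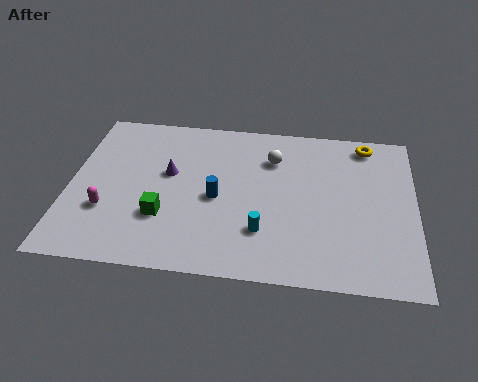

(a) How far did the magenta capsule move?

0.9

The magenta capsule was near (2.5, 3.6) before and (1.7, 3.2) after, so it travelled √(0.8² + 0.4²) ≈ 0.9 units.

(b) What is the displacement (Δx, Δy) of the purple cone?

(-1.0, -3.1)

The purple cone started near (5.2, 8.9) and ended near (4.2, 5.8).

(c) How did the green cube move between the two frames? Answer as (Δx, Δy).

(2.5, 0.7)

The green cube was at about (1.6, 2.4) and moved to about (4.1, 3.1).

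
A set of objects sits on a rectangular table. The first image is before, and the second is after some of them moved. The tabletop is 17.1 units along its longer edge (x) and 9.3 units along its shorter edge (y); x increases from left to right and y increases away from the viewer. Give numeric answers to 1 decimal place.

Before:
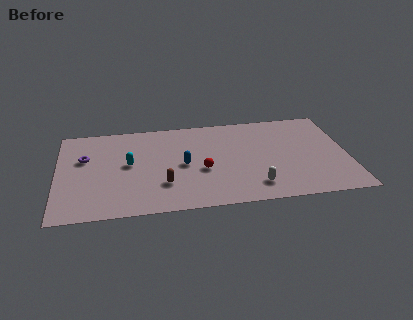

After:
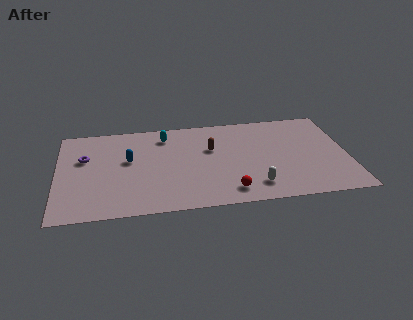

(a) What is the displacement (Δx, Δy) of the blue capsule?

(-3.2, 0.9)

From the two frames, the blue capsule sits at roughly (7.4, 4.5) before and (4.2, 5.4) after.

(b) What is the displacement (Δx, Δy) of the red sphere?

(1.5, -2.3)

From the two frames, the red sphere sits at roughly (8.5, 3.8) before and (10.0, 1.5) after.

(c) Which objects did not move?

the purple torus and the white capsule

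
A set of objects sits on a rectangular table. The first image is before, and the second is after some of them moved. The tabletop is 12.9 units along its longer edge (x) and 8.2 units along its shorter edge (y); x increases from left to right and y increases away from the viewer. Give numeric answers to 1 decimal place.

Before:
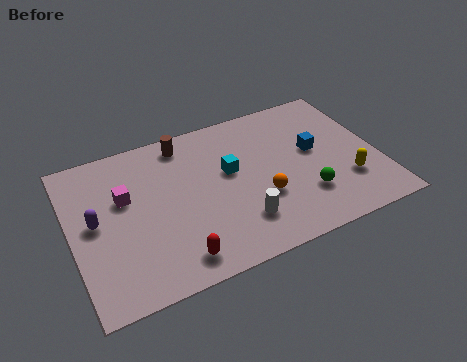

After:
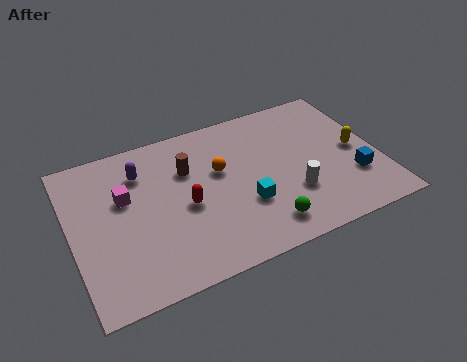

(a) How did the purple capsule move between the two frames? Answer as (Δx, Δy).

(2.1, 1.9)

From the two frames, the purple capsule sits at roughly (1.0, 4.3) before and (3.1, 6.2) after.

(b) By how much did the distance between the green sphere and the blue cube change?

+1.7

They were about 2.4 units apart before and 4.1 after — 1.7 units further apart.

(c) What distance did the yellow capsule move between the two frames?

1.7

The yellow capsule was near (11.4, 2.4) before and (12.0, 4.0) after, so it travelled √(0.6² + 1.6²) ≈ 1.7 units.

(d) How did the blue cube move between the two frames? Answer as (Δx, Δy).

(1.4, -2.1)

From the two frames, the blue cube sits at roughly (10.3, 4.6) before and (11.7, 2.5) after.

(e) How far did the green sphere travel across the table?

2.1

From (9.6, 2.3) to (7.7, 1.4), the green sphere covered √(1.9² + 0.9²) ≈ 2.1 units.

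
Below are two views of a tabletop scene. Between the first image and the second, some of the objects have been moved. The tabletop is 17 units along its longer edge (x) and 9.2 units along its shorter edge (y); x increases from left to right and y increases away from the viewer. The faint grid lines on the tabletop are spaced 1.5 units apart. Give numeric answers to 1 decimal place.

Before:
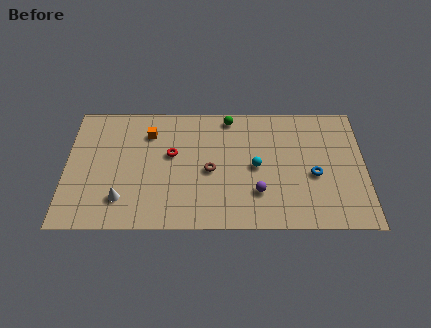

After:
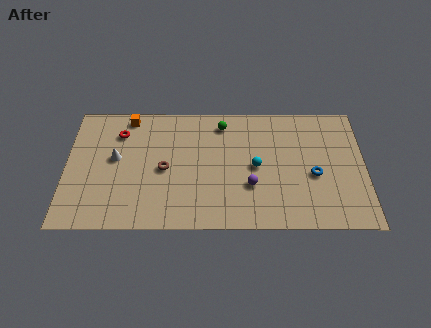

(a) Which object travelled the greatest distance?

the red torus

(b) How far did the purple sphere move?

0.6

The purple sphere was near (10.9, 2.6) before and (10.5, 3.1) after, so it travelled √(0.4² + 0.5²) ≈ 0.6 units.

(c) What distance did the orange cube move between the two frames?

1.7

The orange cube moved from about (4.7, 7.0) to (3.5, 8.2), a distance of √(1.2² + 1.2²) ≈ 1.7.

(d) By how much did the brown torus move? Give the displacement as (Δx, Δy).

(-2.6, 0.1)

From the two frames, the brown torus sits at roughly (8.2, 4.2) before and (5.6, 4.3) after.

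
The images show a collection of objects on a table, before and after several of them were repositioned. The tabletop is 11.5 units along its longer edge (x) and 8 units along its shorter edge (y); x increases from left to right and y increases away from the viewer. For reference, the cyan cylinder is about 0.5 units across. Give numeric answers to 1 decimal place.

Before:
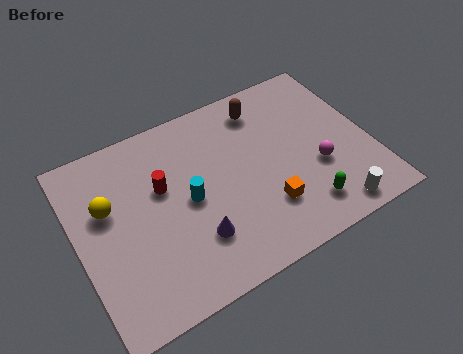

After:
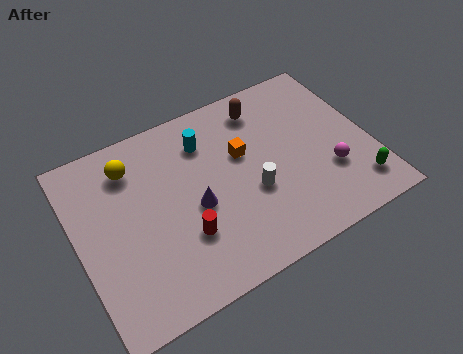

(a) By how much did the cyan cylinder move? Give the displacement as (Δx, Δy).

(1.0, 2.2)

From the two frames, the cyan cylinder sits at roughly (4.3, 3.9) before and (5.3, 6.1) after.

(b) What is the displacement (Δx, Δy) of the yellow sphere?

(1.1, 1.3)

The yellow sphere was at about (1.3, 5.0) and moved to about (2.4, 6.3).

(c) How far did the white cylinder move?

3.6

From (9.5, 0.9) to (6.7, 3.1), the white cylinder covered √(2.8² + 2.2²) ≈ 3.6 units.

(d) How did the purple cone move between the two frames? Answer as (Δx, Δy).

(0.2, 1.3)

The purple cone started near (4.3, 2.2) and ended near (4.5, 3.5).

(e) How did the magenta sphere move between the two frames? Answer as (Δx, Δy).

(0.4, -0.4)

The magenta sphere started near (9.3, 3.0) and ended near (9.7, 2.6).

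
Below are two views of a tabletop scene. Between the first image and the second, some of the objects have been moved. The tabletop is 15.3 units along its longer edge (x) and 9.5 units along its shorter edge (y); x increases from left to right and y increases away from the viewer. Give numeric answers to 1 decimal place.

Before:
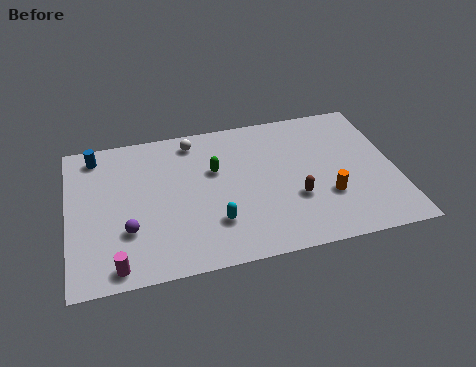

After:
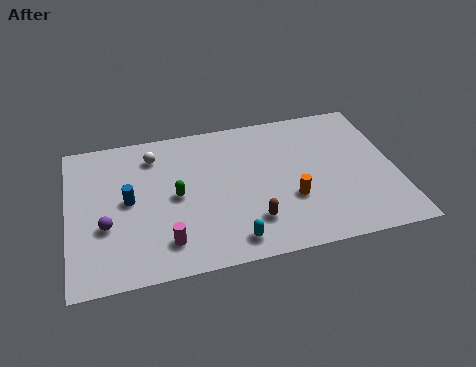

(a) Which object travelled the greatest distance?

the blue cylinder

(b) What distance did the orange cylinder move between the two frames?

1.7

From (12.0, 3.1) to (10.3, 3.3), the orange cylinder covered √(1.7² + 0.2²) ≈ 1.7 units.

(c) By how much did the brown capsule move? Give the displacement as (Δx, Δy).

(-2.1, -1.0)

From the two frames, the brown capsule sits at roughly (10.5, 3.3) before and (8.4, 2.3) after.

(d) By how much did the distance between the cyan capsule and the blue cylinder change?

-1.9

They were about 7.7 units apart before and 5.8 after — 1.9 units closer together.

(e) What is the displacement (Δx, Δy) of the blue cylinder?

(1.4, -3.3)

From the two frames, the blue cylinder sits at roughly (1.4, 8.2) before and (2.8, 4.9) after.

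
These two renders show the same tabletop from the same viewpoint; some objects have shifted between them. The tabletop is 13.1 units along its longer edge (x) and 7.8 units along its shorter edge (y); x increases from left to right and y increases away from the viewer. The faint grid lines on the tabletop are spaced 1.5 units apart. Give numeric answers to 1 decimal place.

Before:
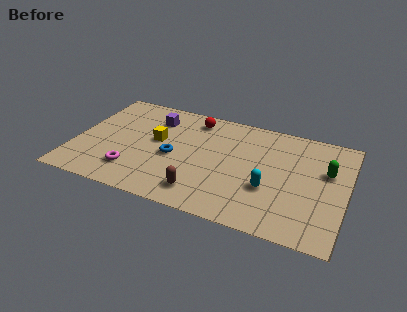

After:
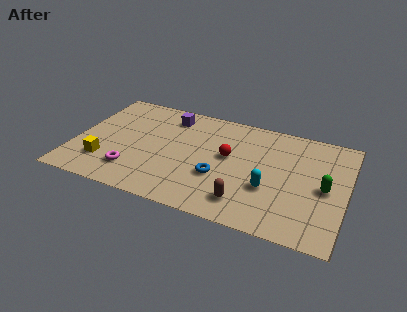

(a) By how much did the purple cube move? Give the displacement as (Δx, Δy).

(0.7, 0.4)

The purple cube started near (3.6, 6.0) and ended near (4.3, 6.4).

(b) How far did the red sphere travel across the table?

2.9

The red sphere was near (5.5, 6.6) before and (7.4, 4.4) after, so it travelled √(1.9² + 2.2²) ≈ 2.9 units.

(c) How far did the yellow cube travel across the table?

3.3

The yellow cube was near (3.9, 4.4) before and (1.6, 2.0) after, so it travelled √(2.3² + 2.4²) ≈ 3.3 units.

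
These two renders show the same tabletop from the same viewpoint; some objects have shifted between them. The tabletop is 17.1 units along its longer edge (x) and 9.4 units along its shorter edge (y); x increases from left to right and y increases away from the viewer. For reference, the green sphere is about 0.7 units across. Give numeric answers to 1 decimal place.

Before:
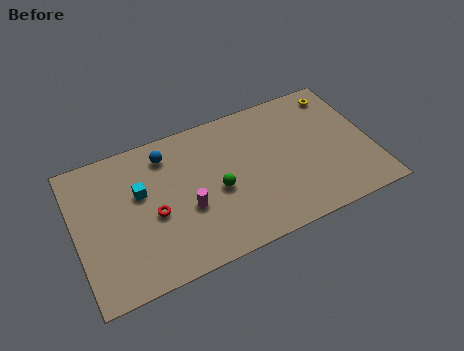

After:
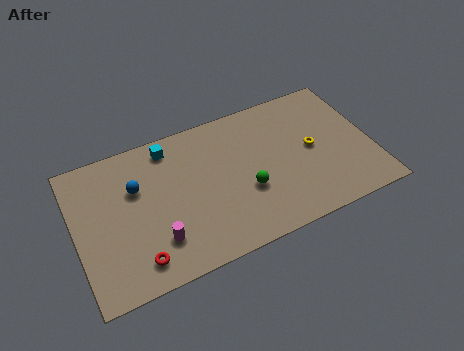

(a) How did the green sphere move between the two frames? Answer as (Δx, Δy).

(1.6, -0.7)

The green sphere was at about (8.1, 4.2) and moved to about (9.7, 3.5).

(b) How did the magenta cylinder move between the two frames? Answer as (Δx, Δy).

(-1.9, -1.3)

The magenta cylinder was at about (6.3, 3.7) and moved to about (4.4, 2.4).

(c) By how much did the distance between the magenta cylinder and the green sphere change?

+3.5

They were about 1.9 units apart before and 5.4 after — 3.5 units further apart.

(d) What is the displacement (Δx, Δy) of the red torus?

(-1.2, -2.5)

From the two frames, the red torus sits at roughly (4.4, 4.1) before and (3.2, 1.6) after.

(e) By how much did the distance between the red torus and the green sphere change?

+3.1

The distance was about 3.7 in the first image and 6.8 in the second, so they moved 3.1 units further apart.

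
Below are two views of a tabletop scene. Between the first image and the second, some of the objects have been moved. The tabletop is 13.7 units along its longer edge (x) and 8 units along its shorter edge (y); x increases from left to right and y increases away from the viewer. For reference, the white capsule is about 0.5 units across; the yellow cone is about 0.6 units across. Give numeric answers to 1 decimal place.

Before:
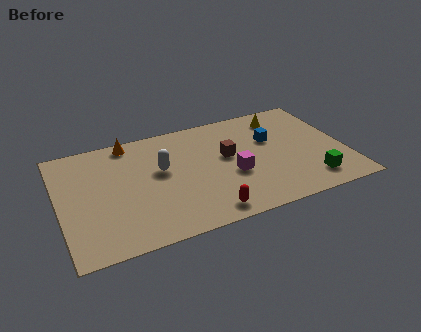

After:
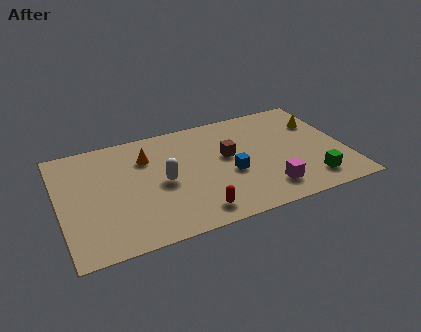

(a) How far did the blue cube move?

2.8

From (10.3, 5.1) to (8.1, 3.3), the blue cube covered √(2.2² + 1.8²) ≈ 2.8 units.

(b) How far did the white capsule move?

0.9

From (4.9, 4.7) to (4.9, 3.8), the white capsule covered √(0.0² + 0.9²) ≈ 0.9 units.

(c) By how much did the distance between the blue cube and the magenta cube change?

-0.5

The distance was about 2.8 in the first image and 2.3 in the second, so they moved 0.5 units closer together.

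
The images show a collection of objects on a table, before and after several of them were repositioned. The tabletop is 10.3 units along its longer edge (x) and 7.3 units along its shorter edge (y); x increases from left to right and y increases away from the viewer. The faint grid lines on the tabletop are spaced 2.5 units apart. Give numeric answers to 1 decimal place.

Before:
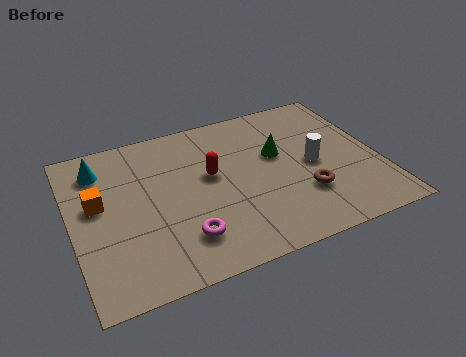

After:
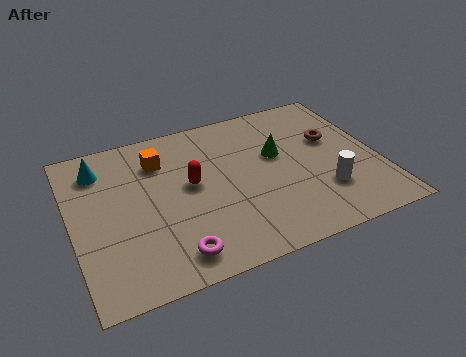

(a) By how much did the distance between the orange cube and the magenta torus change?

+0.8

They were about 3.6 units apart before and 4.4 after — 0.8 units further apart.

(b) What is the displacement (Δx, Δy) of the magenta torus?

(-0.4, -0.6)

The magenta torus was at about (3.5, 1.7) and moved to about (3.1, 1.1).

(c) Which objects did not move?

the green cone and the cyan cone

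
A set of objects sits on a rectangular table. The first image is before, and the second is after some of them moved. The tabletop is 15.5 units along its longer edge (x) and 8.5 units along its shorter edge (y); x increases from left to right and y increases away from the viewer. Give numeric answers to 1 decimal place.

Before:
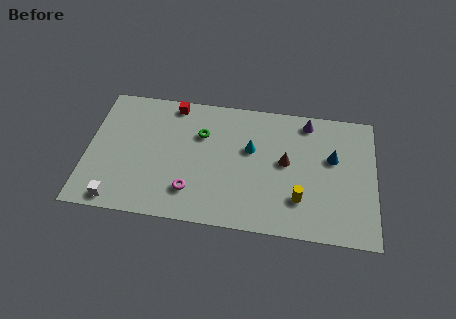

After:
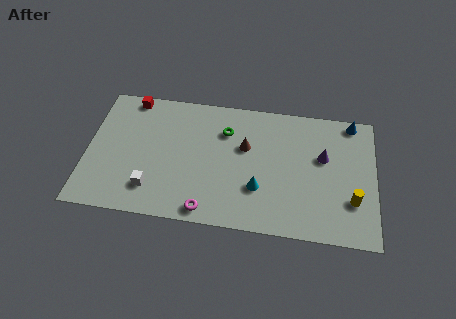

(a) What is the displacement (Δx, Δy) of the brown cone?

(-2.2, 0.7)

The brown cone started near (10.7, 4.6) and ended near (8.5, 5.3).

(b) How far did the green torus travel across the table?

1.4

From (6.1, 5.8) to (7.4, 6.2), the green torus covered √(1.3² + 0.4²) ≈ 1.4 units.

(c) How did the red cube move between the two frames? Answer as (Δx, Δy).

(-2.3, 0.1)

From the two frames, the red cube sits at roughly (4.5, 7.6) before and (2.2, 7.7) after.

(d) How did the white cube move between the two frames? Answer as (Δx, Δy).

(1.8, 1.0)

The white cube was at about (1.8, 0.9) and moved to about (3.6, 1.9).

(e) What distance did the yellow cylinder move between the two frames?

2.8

The yellow cylinder moved from about (11.5, 2.3) to (14.3, 2.6), a distance of √(2.8² + 0.3²) ≈ 2.8.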